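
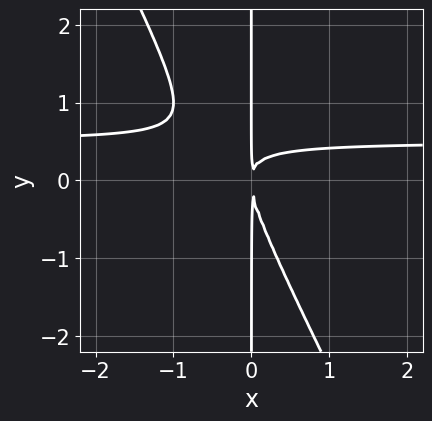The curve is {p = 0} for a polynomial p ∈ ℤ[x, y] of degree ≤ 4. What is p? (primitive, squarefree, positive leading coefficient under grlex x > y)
2*x^2*y + x*y^2 - x^2

deg p = 3. A generic line meets the curve in up to 3 points.
From the visible intercepts: the visible y-axis segment lies entirely on the curve.
Assembling these constraints gives the stated polynomial.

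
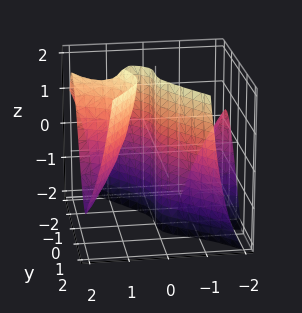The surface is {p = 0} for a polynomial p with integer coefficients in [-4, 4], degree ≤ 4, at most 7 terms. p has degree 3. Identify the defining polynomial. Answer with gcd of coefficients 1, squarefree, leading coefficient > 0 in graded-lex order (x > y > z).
3*x^2*y + 2*x^2*z - 2*y^3 + x^2 - 3*x

The picture has 2 separate pieces. They look like related sheets of one shape, so recover p as a whole.
deg p = 3. No degree-2 surface has this shape.
Observable constraints: it crosses the x-axis at the gridline x = 0; it crosses the y-axis at the gridline y = 0; every point of the z-axis in the box is on the surface.
Together with the visible shape, these determine p as stated.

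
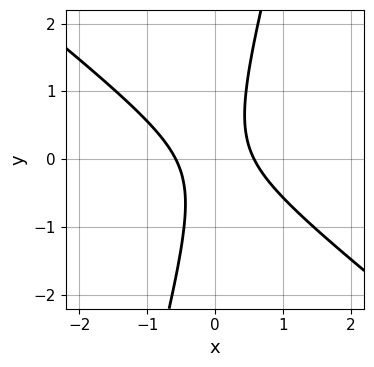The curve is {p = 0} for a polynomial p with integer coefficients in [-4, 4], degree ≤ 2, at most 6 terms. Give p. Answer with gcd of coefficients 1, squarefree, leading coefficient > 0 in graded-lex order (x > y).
1. The degree is 2 — a generic line meets the curve in up to 2 points.
2. From the axis intercepts and sections: the curve avoids every integer y-axis point in the box.
3. Together with the visible shape, these determine p as stated.

3*x^2 + 3*x*y - y^2 - 1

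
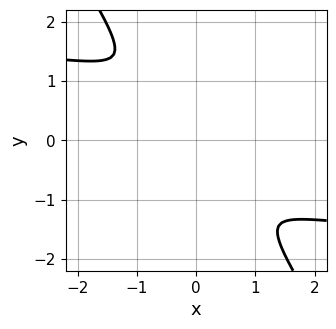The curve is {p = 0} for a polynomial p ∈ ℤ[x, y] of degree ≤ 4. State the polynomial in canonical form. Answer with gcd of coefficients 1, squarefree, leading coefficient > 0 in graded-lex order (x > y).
1. Degree: no degree-3 curve has this shape, so deg p = 4.
2. Matching integer coefficients to the picture gives p.

3*x*y^3 + 2*y^4 + 2*x^2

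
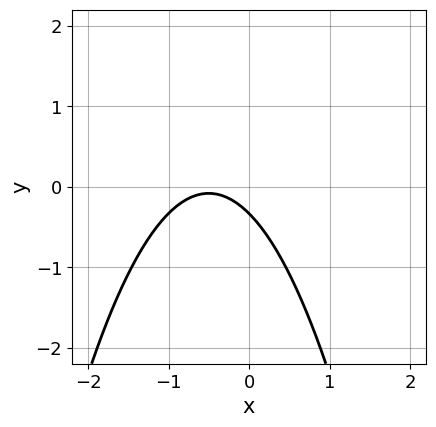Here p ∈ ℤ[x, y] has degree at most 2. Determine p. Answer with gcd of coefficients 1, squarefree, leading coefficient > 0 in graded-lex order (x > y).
1. The degree is 2 — no degree-1 curve has this shape.
2. Observable constraints: the curve avoids every integer x-axis point in the box.
3. Fitting integer coefficients to these (and the overall shape) gives p.

3*x^2 + 3*x + 3*y + 1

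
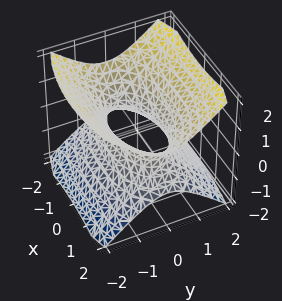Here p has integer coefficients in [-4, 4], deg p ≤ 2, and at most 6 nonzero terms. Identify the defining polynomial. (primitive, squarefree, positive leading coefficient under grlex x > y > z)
x^2 + 3*y^2 - 3*z^2 - 2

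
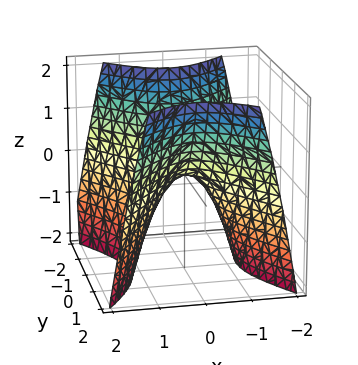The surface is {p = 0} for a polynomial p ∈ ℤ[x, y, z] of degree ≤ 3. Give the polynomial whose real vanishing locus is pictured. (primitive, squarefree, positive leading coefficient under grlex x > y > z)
1. deg p = 2. A saddle surface; a quadric.
2. Symmetries: mirror symmetry x ↦ −x ⇒ only even powers of x; the y ↦ −y reflection is a symmetry, so y appears only in even powers.
3. Reading off the gridlines: it crosses the x-axis at the gridline x = 0; it crosses the z-axis at the gridline z = 0; one y-axis crossing is at y = 0.
4. Solving for integer coefficients yields p as stated.

3*x^2 - 2*y^2 + 2*z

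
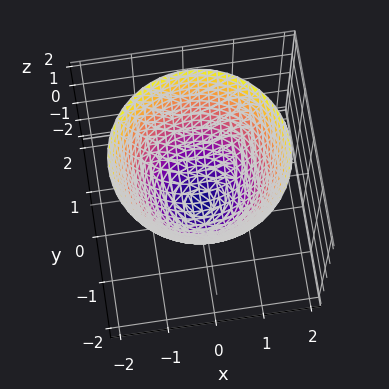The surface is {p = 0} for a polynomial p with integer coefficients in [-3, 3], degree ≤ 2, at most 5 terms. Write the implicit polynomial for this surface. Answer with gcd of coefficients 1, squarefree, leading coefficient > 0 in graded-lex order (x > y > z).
1. The degree is 2 — no degree-1 surface has this shape.
2. Symmetries: rotational symmetry about the z-axis ⇒ p depends on x, y only through x² + y².
3. From the visible intercepts: it crosses the z-axis at the gridline z = -1; a circular section at z = 1 has radius between 1 and 2; among the integer gridlines, it crosses the x-axis at x ∈ {-1, 1}.
4. The integer polynomial consistent with all of this is the stated p. Check: (0, 1, 0) on the y-axis lies on the surface, and p(0, 1, 0) = 0. ✓

x^2 + y^2 - z - 1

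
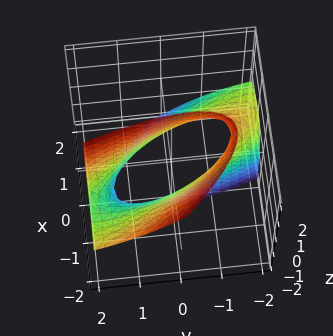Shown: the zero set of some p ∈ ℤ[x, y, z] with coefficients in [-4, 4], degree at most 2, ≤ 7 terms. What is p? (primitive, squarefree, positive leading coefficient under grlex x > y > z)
3*x^2 + 3*x*y + 3*x*z + y^2 - 2

deg p = 2.
From the visible intercepts: the surface avoids every integer z-axis point in the box.
Solving for integer coefficients yields p as stated.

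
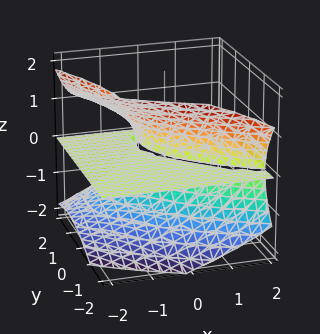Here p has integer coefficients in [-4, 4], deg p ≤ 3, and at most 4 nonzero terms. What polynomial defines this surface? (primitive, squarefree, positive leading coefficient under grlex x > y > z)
y^2*z - 2*z^3 - 3*x*z - 2*y*z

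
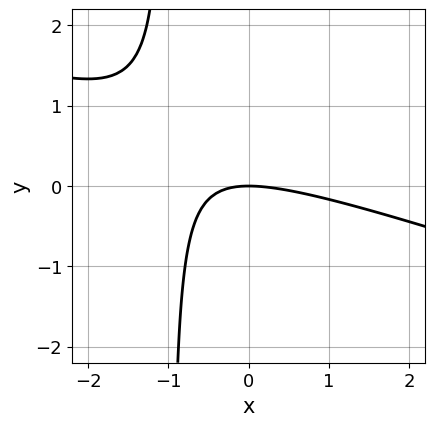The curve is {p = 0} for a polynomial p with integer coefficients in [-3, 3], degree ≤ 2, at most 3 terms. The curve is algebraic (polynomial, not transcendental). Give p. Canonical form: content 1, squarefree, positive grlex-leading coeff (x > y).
The degree is 2 — a generic line meets the curve in up to 2 points.
Against the integer gridlines: it meets the y-axis at y = 0 (among the integer gridlines); it crosses the x-axis at the gridline x = 0.
Assembling these constraints gives the stated polynomial.

x^2 + 3*x*y + 3*y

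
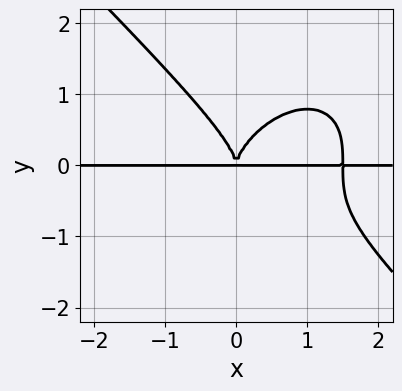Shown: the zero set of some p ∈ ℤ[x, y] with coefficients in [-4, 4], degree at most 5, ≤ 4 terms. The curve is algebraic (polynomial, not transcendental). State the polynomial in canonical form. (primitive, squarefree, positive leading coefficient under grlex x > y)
2*x^3*y + 2*y^4 - 3*x^2*y

1. The degree is 4 — no degree-3 curve has this shape.
2. Checking where it meets the axes: every point of the x-axis in the box is on the curve.
3. These observations pin down the coefficients.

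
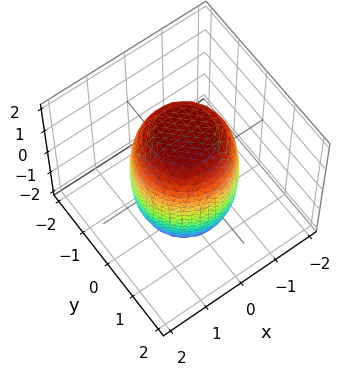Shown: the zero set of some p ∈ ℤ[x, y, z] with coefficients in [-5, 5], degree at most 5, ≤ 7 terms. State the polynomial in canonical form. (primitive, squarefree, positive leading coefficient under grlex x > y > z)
deg p = 4. No degree-3 surface has this shape.
Symmetry: the surface is invariant under rotation about z: p = q(x² + y², z).
From the axis intercepts and sections: a circular section at z = -1 has radius between 1 and 2.
The integer polynomial consistent with all of this is the stated p.

2*x^4 + 4*x^2*y^2 + 2*y^4 - x^2 - y^2 + z^2 - 3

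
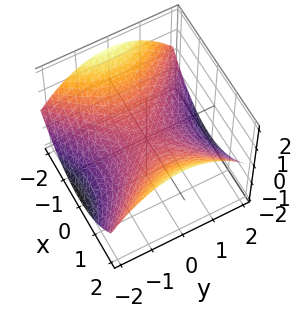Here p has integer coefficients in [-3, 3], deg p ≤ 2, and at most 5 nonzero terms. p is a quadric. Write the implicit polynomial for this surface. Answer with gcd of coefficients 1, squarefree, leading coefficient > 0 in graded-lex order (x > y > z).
x^2 - y^2 - 3*z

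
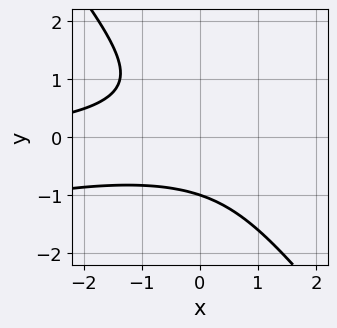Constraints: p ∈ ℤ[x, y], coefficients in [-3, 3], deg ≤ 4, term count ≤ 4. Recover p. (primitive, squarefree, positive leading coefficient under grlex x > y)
x^2*y - 3*x*y^2 - 3*y^3 - 3

The degree is 3 — the shape is more complex than any degree-2 curve.
Checking where it meets the axes: the curve avoids every integer x-axis point in the box; it crosses the y-axis at the gridline y = -1.
Solving for integer coefficients yields p as stated.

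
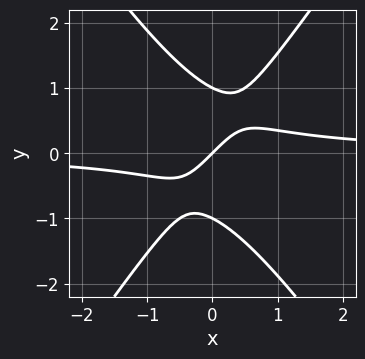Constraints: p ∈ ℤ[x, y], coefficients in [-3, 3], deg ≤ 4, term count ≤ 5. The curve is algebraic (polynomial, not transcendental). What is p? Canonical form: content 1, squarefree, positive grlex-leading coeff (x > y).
1. The degree is 3 — no degree-2 curve has this shape.
2. From the visible intercepts: one x-axis crossing is at x = 0; the y-axis gridline crossings are at y ∈ {-1, 0, 1}.
3. The integer polynomial consistent with all of this is the stated p.

2*x^2*y - y^3 - x + y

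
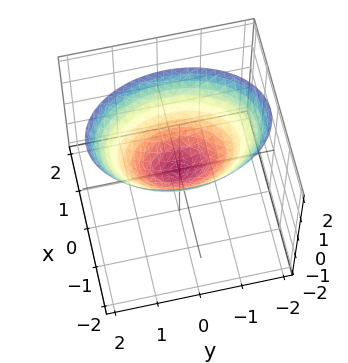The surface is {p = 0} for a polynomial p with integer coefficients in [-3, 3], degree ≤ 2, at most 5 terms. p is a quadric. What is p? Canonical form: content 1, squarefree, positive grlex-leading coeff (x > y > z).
2*x^2 + y^2 - 2*z

The degree is 2 — a single bowl opening along one axis; a quadric.
Symmetries: it's symmetric under y → −y, forcing even powers of y; the x ↦ −x reflection is a symmetry, so x appears only in even powers.
From the axis intercepts and sections: it meets the x-axis at x = 0 (among the integer gridlines); one z-axis crossing is at z = 0; it meets the y-axis at y = 0 (among the integer gridlines).
Together with the visible shape, these determine p as stated.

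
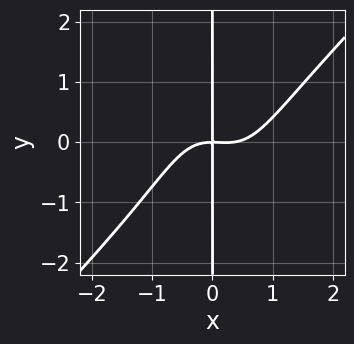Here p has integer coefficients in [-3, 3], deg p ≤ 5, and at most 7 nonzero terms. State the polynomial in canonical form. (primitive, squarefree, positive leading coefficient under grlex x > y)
First, the degree is 4 — a generic line meets the curve in up to 4 points.
Next, reading off the gridlines: every point of the y-axis in the box is on the curve; it crosses the x-axis at the gridline x = 0.
Finally, fitting integer coefficients to these (and the overall shape) gives p.

3*x^4 - x^3*y - 2*x^2*y^2 - x^3 - 3*x*y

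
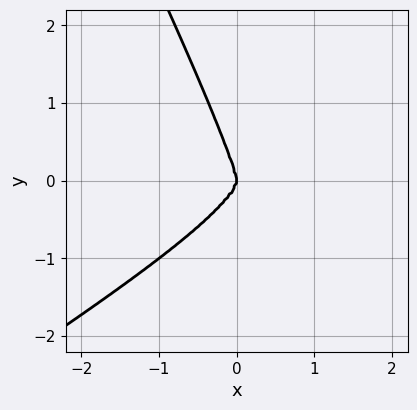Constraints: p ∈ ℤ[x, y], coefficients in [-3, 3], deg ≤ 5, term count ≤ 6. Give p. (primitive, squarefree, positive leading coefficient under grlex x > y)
First, deg p = 4. The shape is more complex than any degree-3 curve.
Then, reading off the gridlines: one y-axis crossing is at y = 0; it crosses the x-axis at the gridline x = 0.
Finally, these observations pin down the coefficients.

2*x^3*y - x^2*y^2 - 3*x*y^3 - y^4 - 3*x^3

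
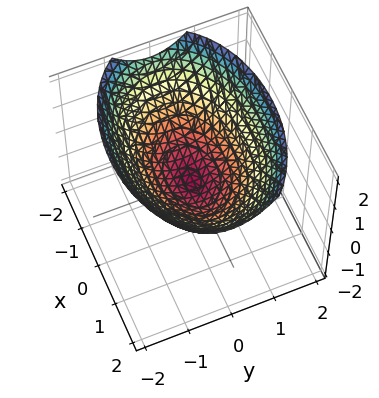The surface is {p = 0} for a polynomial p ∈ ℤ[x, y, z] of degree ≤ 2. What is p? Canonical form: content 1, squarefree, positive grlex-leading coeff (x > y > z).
(a) Degree: a paraboloid; a quadric, so deg p = 2.
(b) Symmetries: the y ↦ −y reflection is a symmetry, so y appears only in even powers; the x ↦ −x reflection is a symmetry, so x appears only in even powers.
(c) Reading off the gridlines: it crosses the y-axis at the gridline y = 0; one x-axis crossing is at x = 0; one z-axis crossing is at z = 0.
(d) These observations pin down the coefficients.

x^2 + 2*y^2 - 3*z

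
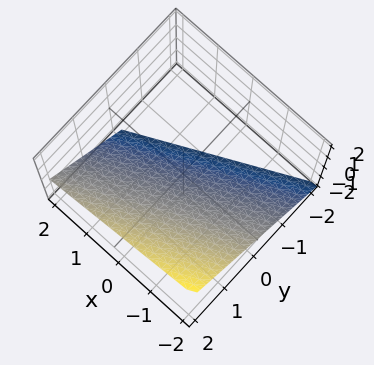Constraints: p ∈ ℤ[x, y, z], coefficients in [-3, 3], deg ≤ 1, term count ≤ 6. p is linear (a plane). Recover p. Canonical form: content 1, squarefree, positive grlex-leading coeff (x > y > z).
x - 2*y + 2*z + 2

(a) deg p = 1. Every cross-section is a straight line — this is a plane.
(b) From the visible intercepts: one y-axis crossing is at y = 1; one x-axis crossing is at x = -2.
(c) Fitting integer coefficients to these (and the overall shape) gives p. Check: (0, 0, -1) on the z-axis lies on the surface, and p(0, 0, -1) = 0. ✓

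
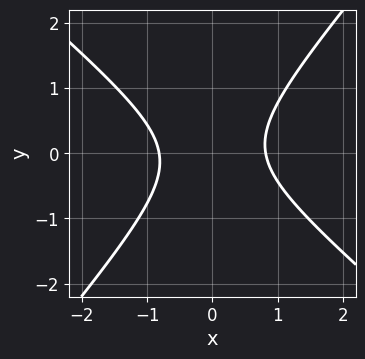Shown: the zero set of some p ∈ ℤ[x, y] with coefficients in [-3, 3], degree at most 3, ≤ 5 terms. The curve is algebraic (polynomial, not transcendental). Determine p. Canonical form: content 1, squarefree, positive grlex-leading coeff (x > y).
3*x^2 + x*y - 3*y^2 - 2

1. Degree: a generic line meets the curve in up to 2 points, so deg p = 2.
2. Checking where it meets the axes: it misses every integer gridline on the y-axis.
3. Assembling these constraints gives the stated polynomial.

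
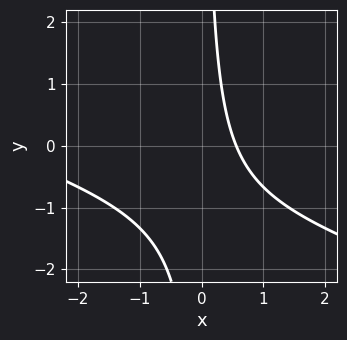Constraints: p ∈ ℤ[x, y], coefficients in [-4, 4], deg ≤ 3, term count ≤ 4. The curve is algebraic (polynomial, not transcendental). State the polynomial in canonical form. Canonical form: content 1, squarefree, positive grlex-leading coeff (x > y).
x^2 + 3*x*y + 3*x - 2

(a) deg p = 2.
(b) Against the integer gridlines: the curve avoids every integer y-axis point in the box.
(c) These observations pin down the coefficients.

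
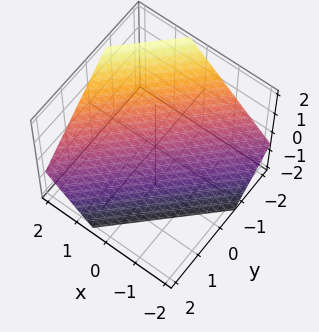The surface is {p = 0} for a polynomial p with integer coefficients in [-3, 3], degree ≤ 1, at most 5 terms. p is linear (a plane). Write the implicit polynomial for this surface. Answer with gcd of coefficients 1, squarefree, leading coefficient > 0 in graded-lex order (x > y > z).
The degree is 1 — every cross-section is a straight line — this is a plane.
Solving for integer coefficients yields p as stated.

3*x - 3*y - 3*z - 2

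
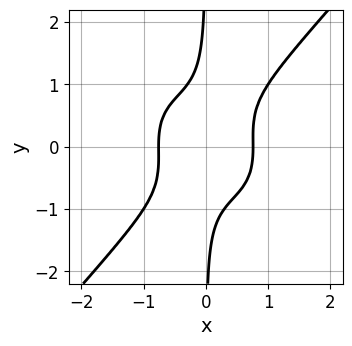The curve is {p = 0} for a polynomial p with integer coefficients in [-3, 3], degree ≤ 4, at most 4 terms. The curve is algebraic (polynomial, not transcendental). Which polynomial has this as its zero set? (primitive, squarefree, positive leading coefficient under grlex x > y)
First, the degree is 4 — no degree-3 curve has this shape.
Next, reading off the gridlines: the curve avoids every integer y-axis point in the box.
Finally, solving for integer coefficients yields p as stated.

3*x^4 + x^2*y^2 - 3*x*y^3 - 1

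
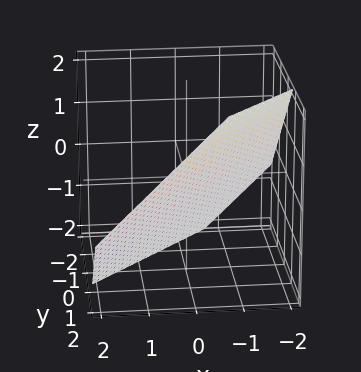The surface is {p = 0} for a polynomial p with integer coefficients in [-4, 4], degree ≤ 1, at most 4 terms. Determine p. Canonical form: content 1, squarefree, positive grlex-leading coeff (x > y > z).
(a) Degree: every cross-section is a straight line — this is a plane, so deg p = 1.
(b) The integer polynomial consistent with all of this is the stated p.

3*x - 3*y + 3*z + 2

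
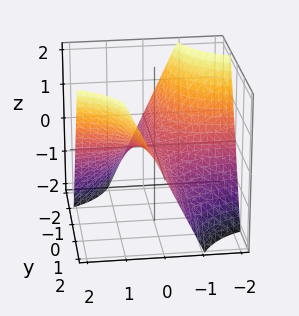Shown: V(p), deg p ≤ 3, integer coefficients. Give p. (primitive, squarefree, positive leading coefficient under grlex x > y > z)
Degree: a saddle surface; a quadric, so deg p = 2.
Observable constraints: one z-axis crossing is at z = 0; every point of the y-axis in the box is on the surface; the visible x-axis segment lies entirely on the surface.
Assembling these constraints gives the stated polynomial.

x*y - z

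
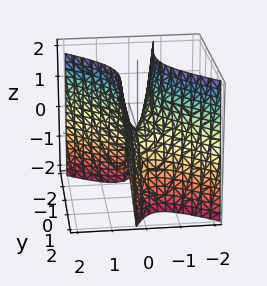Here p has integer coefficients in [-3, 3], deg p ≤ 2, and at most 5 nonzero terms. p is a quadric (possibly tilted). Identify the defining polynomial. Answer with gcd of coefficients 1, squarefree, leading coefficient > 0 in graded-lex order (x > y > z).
First, deg p = 2. The shape is more complex than any degree-1 surface.
Then, checking where it meets the axes: it crosses the x-axis at the gridline x = 0; one z-axis crossing is at z = 0; it crosses the y-axis at the gridline y = 0.
Finally, matching integer coefficients to the picture gives p.

3*x^2 + 3*x*y - y^2 - z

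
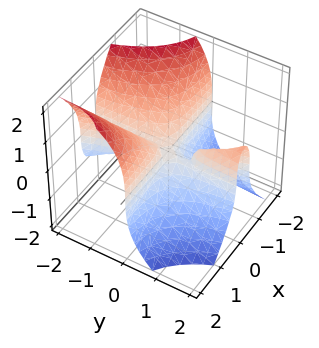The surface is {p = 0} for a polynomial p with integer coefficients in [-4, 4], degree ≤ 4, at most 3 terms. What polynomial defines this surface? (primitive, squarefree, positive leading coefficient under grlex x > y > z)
3*x^2*y + x*y^2 + z^3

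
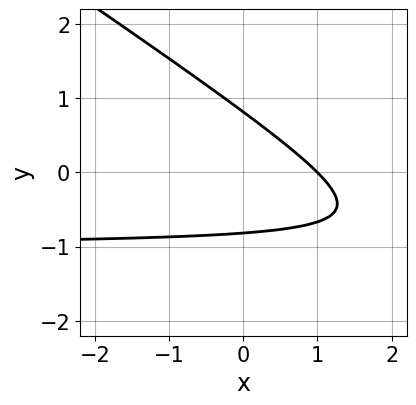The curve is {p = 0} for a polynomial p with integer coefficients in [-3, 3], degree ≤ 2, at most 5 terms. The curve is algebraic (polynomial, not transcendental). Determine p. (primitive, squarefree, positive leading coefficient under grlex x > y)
2*x*y + 3*y^2 + 2*x - 2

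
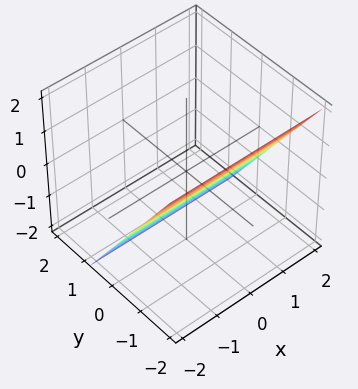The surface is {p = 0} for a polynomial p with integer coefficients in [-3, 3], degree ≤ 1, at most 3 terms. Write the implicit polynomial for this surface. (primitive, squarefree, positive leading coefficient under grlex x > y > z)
First, the degree is 1 — the surface is flat (a plane).
Then, observable constraints: no x-intercept at any integer in the box; one z-axis crossing is at z = -1.
Finally, matching integer coefficients to the picture gives p.

3*y + 2*z + 2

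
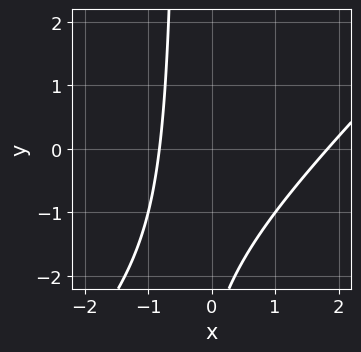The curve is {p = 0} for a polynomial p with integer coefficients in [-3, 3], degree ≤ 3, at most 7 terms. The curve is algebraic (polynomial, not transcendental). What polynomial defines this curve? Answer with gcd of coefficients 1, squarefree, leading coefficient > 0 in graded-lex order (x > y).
2*x^2 - 2*x*y - 2*x - y - 3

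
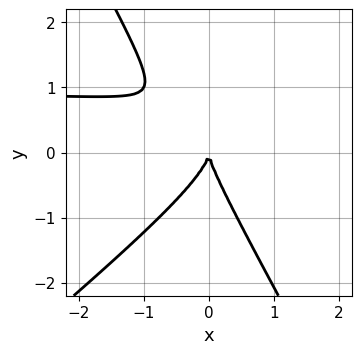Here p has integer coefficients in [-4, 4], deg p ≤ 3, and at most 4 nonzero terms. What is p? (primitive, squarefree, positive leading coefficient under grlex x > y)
First, deg p = 3.
Then, against the integer gridlines: it meets the x-axis at x = 0 (among the integer gridlines); one y-axis crossing is at y = 0.
Finally, matching integer coefficients to the picture gives p.

3*x^2*y - 2*x*y^2 - 2*y^3 - 3*x^2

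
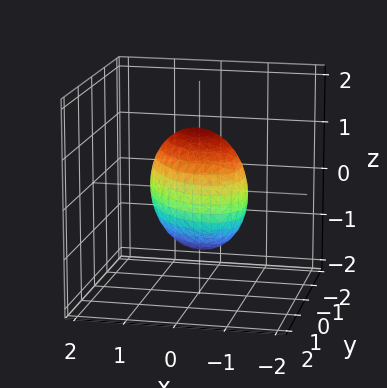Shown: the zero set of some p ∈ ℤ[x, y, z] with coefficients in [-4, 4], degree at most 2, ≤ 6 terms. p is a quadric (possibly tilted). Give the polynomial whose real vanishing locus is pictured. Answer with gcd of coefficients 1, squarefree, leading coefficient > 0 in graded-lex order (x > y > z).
3*x^2 + 2*x*y + 2*y^2 + 2*z^2 - 3

First, degree: a generic line meets the surface in up to 2 points, so deg p = 2.
Next, reading off the gridlines: among the integer gridlines, it crosses the x-axis at x ∈ {-1, 1}.
Finally, assembling these constraints gives the stated polynomial.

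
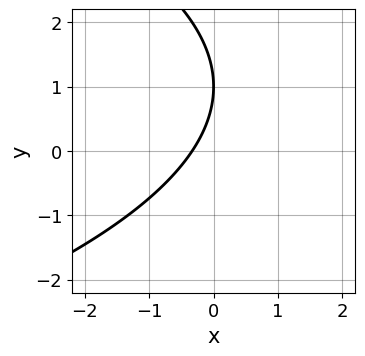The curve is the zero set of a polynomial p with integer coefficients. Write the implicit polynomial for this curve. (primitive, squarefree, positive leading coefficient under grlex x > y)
First, degree: a generic line meets the curve in up to 2 points, so deg p = 2.
Next, reading off the gridlines: one y-axis crossing is at y = 1.
Finally, matching integer coefficients to the picture gives p.

y^2 + 3*x - 2*y + 1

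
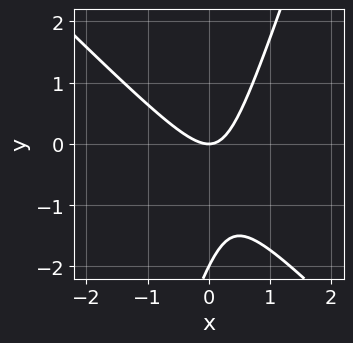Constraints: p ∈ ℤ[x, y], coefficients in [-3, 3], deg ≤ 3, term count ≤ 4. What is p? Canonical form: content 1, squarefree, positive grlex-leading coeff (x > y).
3*x^2 + 2*x*y - y^2 - 2*y

deg p = 2.
From the axis intercepts and sections: among the integer gridlines, it crosses the y-axis at y ∈ {-2, 0}; one x-axis crossing is at x = 0.
Assembling these constraints gives the stated polynomial.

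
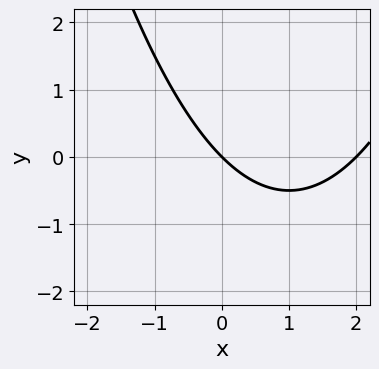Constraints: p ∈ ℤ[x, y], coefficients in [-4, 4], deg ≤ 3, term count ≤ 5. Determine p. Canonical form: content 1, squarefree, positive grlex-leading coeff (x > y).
x^2 - 2*x - 2*y

(a) deg p = 2.
(b) From the visible intercepts: among the integer gridlines, it crosses the x-axis at x ∈ {0, 2}; it crosses the y-axis at the gridline y = 0.
(c) Assembling these constraints gives the stated polynomial.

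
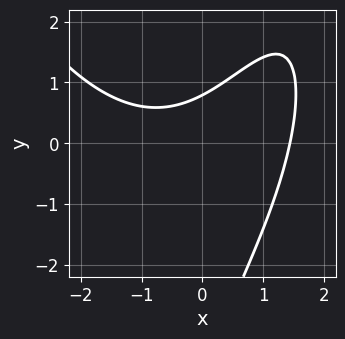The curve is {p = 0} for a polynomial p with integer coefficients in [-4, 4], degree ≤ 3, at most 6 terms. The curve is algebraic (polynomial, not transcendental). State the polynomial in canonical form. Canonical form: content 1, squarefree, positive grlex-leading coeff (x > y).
x^3 - 3*x*y + y^2 + 3*y - 3

1. Degree: no degree-2 curve has this shape, so deg p = 3.
2. Putting this together gives p.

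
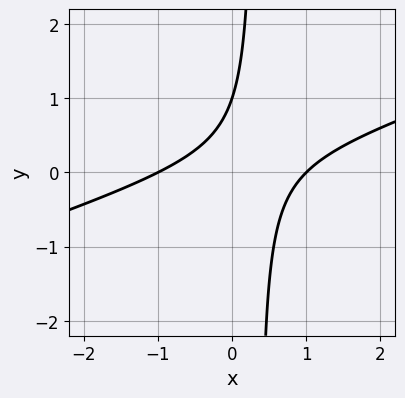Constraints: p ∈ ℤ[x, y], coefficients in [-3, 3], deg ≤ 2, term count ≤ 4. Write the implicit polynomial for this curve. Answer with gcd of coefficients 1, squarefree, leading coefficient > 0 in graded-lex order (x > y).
(a) deg p = 2. A generic line meets the curve in up to 2 points.
(b) From the axis intercepts and sections: the x-axis gridline crossings are at x ∈ {-1, 1}; it crosses the y-axis at the gridline y = 1.
(c) Fitting integer coefficients to these (and the overall shape) gives p.

x^2 - 3*x*y + y - 1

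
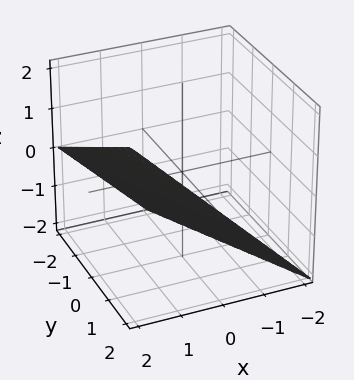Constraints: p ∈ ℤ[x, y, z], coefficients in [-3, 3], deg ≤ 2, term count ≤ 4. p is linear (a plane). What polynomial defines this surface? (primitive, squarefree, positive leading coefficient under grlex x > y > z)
First, the degree is 1 — the surface is flat (a plane).
Next, from the visible intercepts: one z-axis crossing is at z = -1; it crosses the y-axis at the gridline y = 2; one x-axis crossing is at x = 1.
Finally, putting this together gives p.

2*x + y - 2*z - 2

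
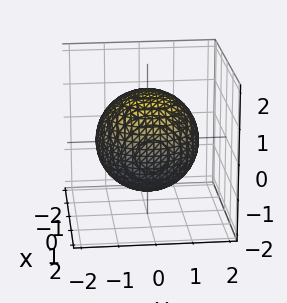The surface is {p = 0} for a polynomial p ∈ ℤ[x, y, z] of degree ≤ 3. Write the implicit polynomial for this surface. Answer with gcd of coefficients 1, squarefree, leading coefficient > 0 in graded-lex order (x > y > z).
x^2 + y^2 + z^2 - 2

First, degree: a closed, bounded, convex surface; a quadric, so deg p = 2.
Next, symmetries: every cross-section ⟂ z is a circle, so x, y appear only via x² + y²; mirror symmetry z ↦ −z ⇒ only even powers of z.
Then, from the axis intercepts and sections: a circular section at z = 0 has radius between 1 and 2.
Finally, solving for integer coefficients yields p as stated.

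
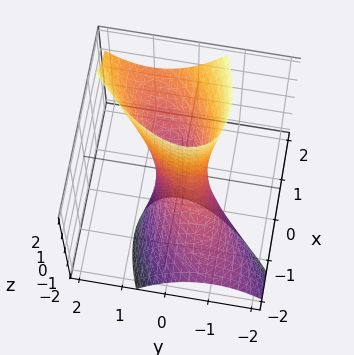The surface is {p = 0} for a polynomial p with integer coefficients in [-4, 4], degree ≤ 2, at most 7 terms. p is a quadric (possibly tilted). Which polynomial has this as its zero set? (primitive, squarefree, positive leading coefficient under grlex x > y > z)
2*x^2 - 3*x*y - 3*x*z + 3*y^2 - 1

Degree: the shape is more complex than any degree-1 surface, so deg p = 2.
From the axis intercepts and sections: it misses every integer gridline on the z-axis.
The integer polynomial consistent with all of this is the stated p.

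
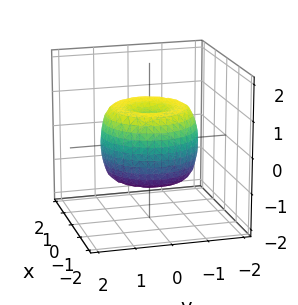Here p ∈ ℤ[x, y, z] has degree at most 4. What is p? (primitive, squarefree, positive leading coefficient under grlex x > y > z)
deg p = 4. A generic line meets the surface in up to 4 points.
By symmetry, the surface is invariant under rotation about z: p = q(x² + y², z).
Reading off the gridlines: a circular section at z = 1 has radius between 0 and 1.
Matching integer coefficients to the picture gives p.

2*x^4 + 4*x^2*y^2 + 2*y^4 - 3*x^2 - 3*y^2 + 2*z^2 - 1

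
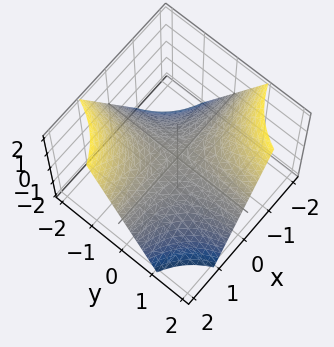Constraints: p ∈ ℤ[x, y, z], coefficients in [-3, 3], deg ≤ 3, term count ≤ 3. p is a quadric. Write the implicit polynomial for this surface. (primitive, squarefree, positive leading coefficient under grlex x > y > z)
x*y + z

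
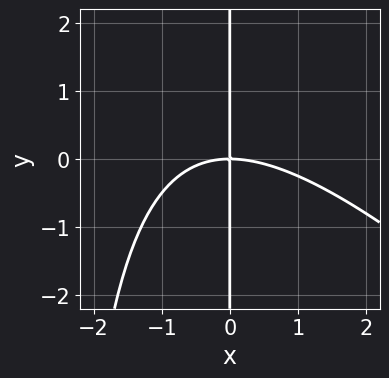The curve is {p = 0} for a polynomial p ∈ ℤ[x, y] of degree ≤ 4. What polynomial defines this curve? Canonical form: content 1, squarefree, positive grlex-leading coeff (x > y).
(a) deg p = 3. No degree-2 curve has this shape.
(b) Reading off the gridlines: it crosses the x-axis at the gridline x = 0; every point of the y-axis in the box is on the curve.
(c) These observations pin down the coefficients.

x^3 + x^2*y + 3*x*y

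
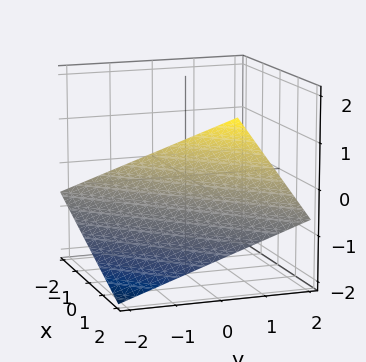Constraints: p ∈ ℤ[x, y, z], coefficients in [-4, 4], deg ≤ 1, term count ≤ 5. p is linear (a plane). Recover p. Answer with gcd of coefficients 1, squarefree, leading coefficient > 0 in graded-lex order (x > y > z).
x - y + 3*z + 2

Degree: every cross-section is a straight line — this is a plane, so deg p = 1.
Observable constraints: it meets the y-axis at y = 2 (among the integer gridlines); it crosses the x-axis at the gridline x = -2.
Solving for integer coefficients yields p as stated.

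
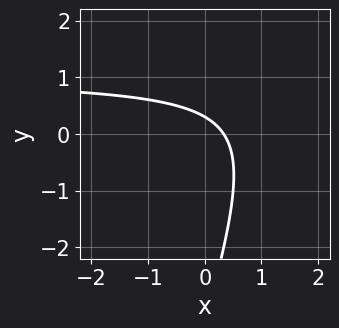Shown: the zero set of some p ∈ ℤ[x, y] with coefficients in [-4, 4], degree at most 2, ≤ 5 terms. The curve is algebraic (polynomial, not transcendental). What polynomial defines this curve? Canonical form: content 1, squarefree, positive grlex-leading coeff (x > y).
3*x*y - y^2 - 3*x - 3*y + 1

1. The degree is 2 — the shape is more complex than any degree-1 curve.
2. The integer polynomial consistent with all of this is the stated p.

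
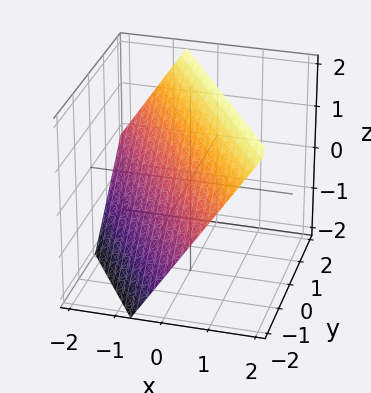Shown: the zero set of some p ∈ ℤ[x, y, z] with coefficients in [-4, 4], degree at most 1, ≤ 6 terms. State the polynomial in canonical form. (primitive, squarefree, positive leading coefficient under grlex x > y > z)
3*x + 2*y - 2*z + 2

1. Degree: the surface is flat (a plane), so deg p = 1.
2. Observable constraints: it meets the y-axis at y = -1 (among the integer gridlines); one z-axis crossing is at z = 1.
3. Assembling these constraints gives the stated polynomial.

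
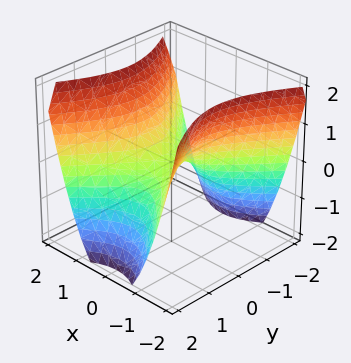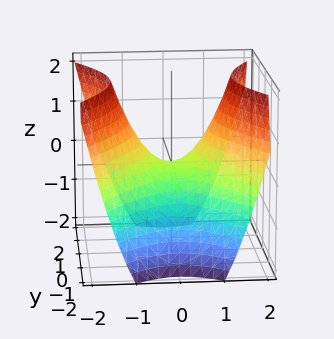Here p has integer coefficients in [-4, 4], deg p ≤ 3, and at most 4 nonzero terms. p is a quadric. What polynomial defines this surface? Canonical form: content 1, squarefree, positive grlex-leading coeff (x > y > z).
(a) Degree: a hyperbolic paraboloid; a quadric, so deg p = 2.
(b) Symmetries: it's symmetric under y → −y, forcing even powers of y; the x ↦ −x reflection is a symmetry, so x appears only in even powers.
(c) Checking where it meets the axes: one y-axis crossing is at y = 0; it meets the x-axis at x = 0 (among the integer gridlines); it crosses the z-axis at the gridline z = 0.
(d) Assembling these constraints gives the stated polynomial.

3*x^2 - 2*y^2 - 3*z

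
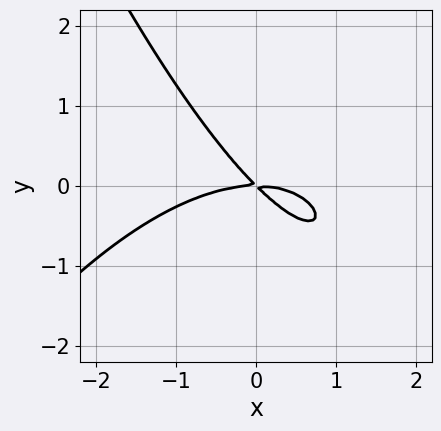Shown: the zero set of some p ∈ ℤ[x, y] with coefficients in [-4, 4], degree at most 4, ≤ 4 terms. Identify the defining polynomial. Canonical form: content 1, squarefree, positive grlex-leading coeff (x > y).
x^3 + 3*x*y + 3*y^2

(a) deg p = 3. No degree-2 curve has this shape.
(b) From the visible intercepts: one x-axis crossing is at x = 0; it crosses the y-axis at the gridline y = 0.
(c) Fitting integer coefficients to these (and the overall shape) gives p.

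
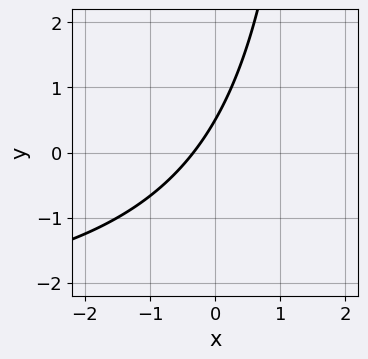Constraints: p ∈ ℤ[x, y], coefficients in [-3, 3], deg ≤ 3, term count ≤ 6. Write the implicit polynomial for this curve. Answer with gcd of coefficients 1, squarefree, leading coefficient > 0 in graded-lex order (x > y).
x*y + 3*x - 2*y + 1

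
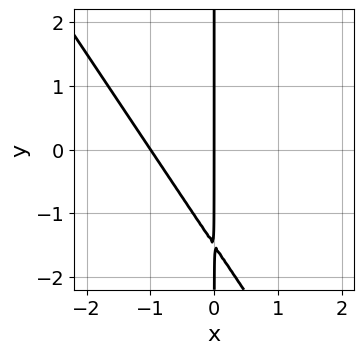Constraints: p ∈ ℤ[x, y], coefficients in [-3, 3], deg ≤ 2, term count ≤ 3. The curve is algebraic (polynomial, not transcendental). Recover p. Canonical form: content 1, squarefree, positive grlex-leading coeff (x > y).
3*x^2 + 2*x*y + 3*x

1. Degree: no degree-1 curve has this shape, so deg p = 2.
2. Reading off the gridlines: the visible y-axis segment lies entirely on the curve; among the integer gridlines, it crosses the x-axis at x ∈ {-1, 0}.
3. Solving for integer coefficients yields p as stated.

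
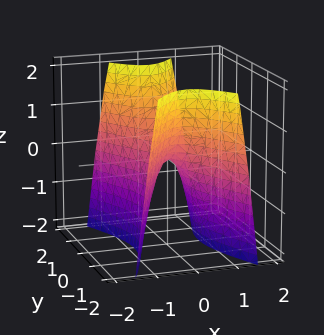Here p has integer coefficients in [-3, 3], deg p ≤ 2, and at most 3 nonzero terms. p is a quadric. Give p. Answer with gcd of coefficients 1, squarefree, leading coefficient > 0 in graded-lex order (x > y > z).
Degree: a saddle surface; a quadric, so deg p = 2.
Symmetries: mirror symmetry x ↦ −x ⇒ only even powers of x; mirror symmetry y ↦ −y ⇒ only even powers of y.
Against the integer gridlines: one x-axis crossing is at x = 0; one z-axis crossing is at z = 0; one y-axis crossing is at y = 0.
Assembling these constraints gives the stated polynomial.

3*x^2 - y^2 + z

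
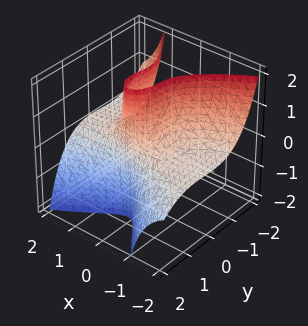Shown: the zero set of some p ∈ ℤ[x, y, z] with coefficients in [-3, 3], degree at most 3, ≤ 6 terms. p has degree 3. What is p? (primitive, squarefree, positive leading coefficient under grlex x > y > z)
Degree: the shape is more complex than any degree-2 surface, so deg p = 3.
Against the integer gridlines: the surface avoids every integer z-axis point in the box; no x-intercept at any integer in the box.
Fitting integer coefficients to these (and the overall shape) gives p.

3*x^2*z + x*y^2 - x*y*z + 2*y^3 - 1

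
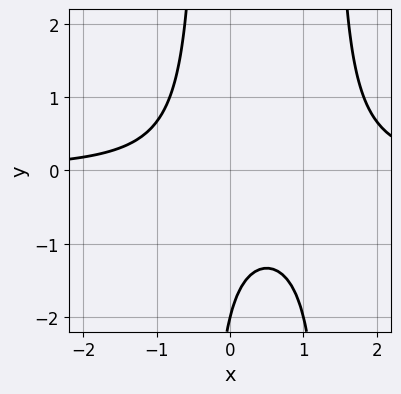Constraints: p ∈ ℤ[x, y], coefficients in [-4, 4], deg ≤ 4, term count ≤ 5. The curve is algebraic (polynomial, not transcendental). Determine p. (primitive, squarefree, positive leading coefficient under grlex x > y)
2*x^2*y - 2*x*y - y - 2

First, the degree is 3 — no degree-2 curve has this shape.
Then, checking where it meets the axes: it misses every integer gridline on the x-axis; one y-axis crossing is at y = -2.
Finally, assembling these constraints gives the stated polynomial.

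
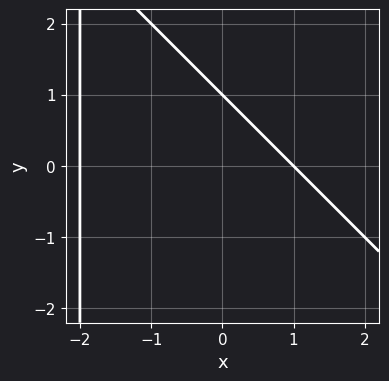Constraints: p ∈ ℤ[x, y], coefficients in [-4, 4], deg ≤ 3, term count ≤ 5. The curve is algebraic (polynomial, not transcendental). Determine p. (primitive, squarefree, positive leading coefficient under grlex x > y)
First, the degree is 2 — a generic line meets the curve in up to 2 points.
Next, reading off the gridlines: the x-axis gridline crossings are at x ∈ {-2, 1}; it crosses the y-axis at the gridline y = 1.
Finally, matching integer coefficients to the picture gives p.

x^2 + x*y + x + 2*y - 2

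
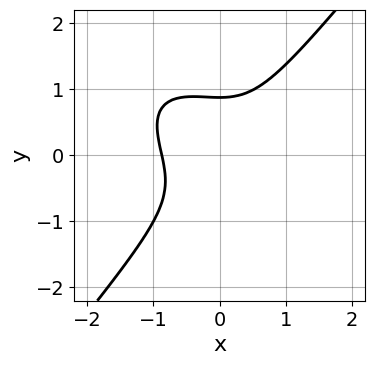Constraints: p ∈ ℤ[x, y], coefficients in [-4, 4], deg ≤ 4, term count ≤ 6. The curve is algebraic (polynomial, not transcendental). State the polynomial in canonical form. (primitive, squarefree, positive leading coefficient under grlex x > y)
3*x^3 + 2*x^2*y - 3*y^3 + 2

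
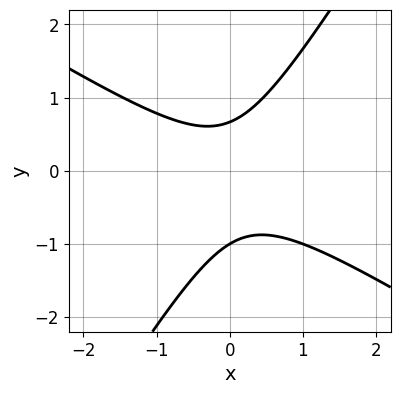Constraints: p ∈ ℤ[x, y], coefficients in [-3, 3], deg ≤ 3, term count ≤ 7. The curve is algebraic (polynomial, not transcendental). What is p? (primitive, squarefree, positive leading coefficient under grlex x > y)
3*x^2 + 3*x*y - 3*y^2 - y + 2

First, the degree is 2 — the shape is more complex than any degree-1 curve.
Next, observable constraints: no x-intercept at any integer in the box; one y-axis crossing is at y = -1.
Finally, putting this together gives p.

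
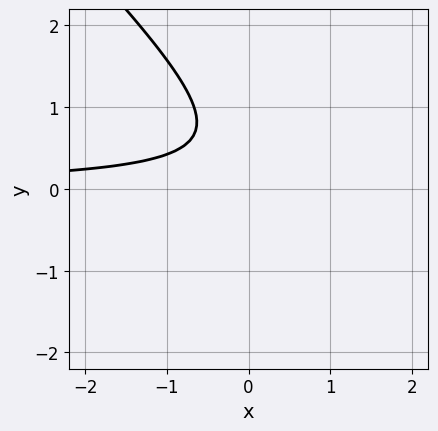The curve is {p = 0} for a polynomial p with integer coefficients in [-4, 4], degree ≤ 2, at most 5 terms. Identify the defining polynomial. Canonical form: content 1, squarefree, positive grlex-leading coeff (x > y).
3*x*y + 3*y^2 - 3*y + 2

(a) The degree is 2 — a generic line meets the curve in up to 2 points.
(b) From the visible intercepts: the curve avoids every integer x-axis point in the box; no y-intercept at any integer in the box.
(c) Fitting integer coefficients to these (and the overall shape) gives p.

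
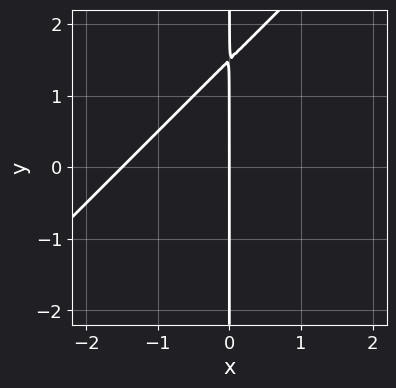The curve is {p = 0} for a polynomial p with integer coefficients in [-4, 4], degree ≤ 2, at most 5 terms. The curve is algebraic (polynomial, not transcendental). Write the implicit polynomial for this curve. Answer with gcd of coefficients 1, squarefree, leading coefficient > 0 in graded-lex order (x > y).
(a) The degree is 2 — a generic line meets the curve in up to 2 points.
(b) Checking where it meets the axes: every point of the y-axis in the box is on the curve; one x-axis crossing is at x = 0.
(c) Fitting integer coefficients to these (and the overall shape) gives p.

2*x^2 - 2*x*y + 3*x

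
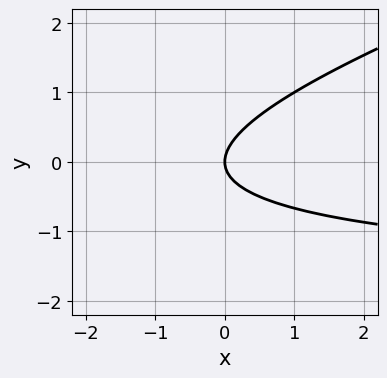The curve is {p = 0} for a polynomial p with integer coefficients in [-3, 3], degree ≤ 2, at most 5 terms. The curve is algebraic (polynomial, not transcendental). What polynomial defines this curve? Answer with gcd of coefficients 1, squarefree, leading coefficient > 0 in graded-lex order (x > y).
x*y - 3*y^2 + 2*x

(a) The degree is 2 — the shape is more complex than any degree-1 curve.
(b) Reading off the gridlines: one y-axis crossing is at y = 0; it meets the x-axis at x = 0 (among the integer gridlines).
(c) Fitting integer coefficients to these (and the overall shape) gives p.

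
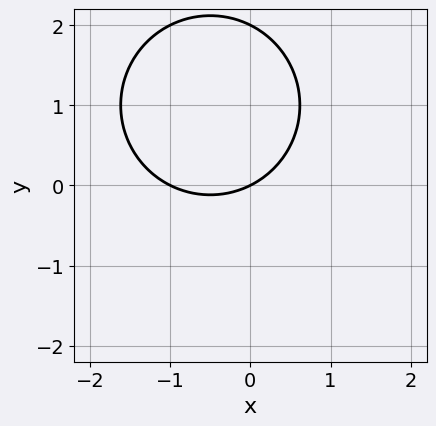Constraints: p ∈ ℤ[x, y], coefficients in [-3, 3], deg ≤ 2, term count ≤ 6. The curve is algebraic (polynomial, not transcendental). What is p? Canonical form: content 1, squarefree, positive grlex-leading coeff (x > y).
The degree is 2 — no degree-1 curve has this shape.
From the visible intercepts: the x-axis gridline crossings are at x ∈ {-1, 0}; the y-axis gridline crossings are at y ∈ {0, 2}.
Solving for integer coefficients yields p as stated.

x^2 + y^2 + x - 2*y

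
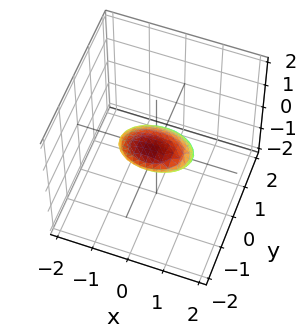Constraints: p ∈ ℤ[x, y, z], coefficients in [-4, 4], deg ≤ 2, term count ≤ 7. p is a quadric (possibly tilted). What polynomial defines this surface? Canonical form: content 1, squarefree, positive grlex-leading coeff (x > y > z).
x^2 + 2*y^2 + 3*y*z + 3*z^2 - 1

First, the degree is 2 — a generic line meets the surface in up to 2 points.
Next, observable constraints: the x-axis gridline crossings are at x ∈ {-1, 1}.
Finally, these observations pin down the coefficients.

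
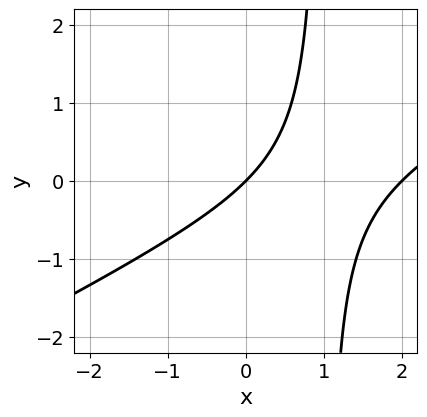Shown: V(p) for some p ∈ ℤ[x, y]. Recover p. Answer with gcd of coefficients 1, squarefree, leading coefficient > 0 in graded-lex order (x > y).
x^2 - 2*x*y - 2*x + 2*y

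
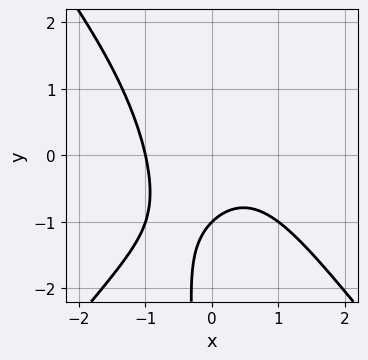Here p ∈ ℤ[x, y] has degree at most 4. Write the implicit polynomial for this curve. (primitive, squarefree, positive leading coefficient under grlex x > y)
3*x^3 - 2*x*y^2 + x*y + 3*y + 3

First, the degree is 3 — no degree-2 curve has this shape.
Next, from the axis intercepts and sections: one y-axis crossing is at y = -1; it meets the x-axis at x = -1 (among the integer gridlines).
Finally, together with the visible shape, these determine p as stated.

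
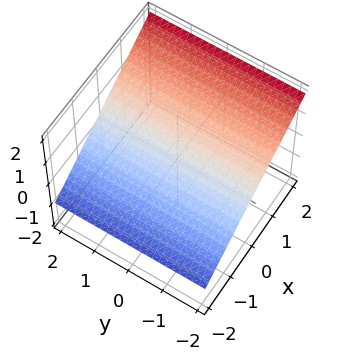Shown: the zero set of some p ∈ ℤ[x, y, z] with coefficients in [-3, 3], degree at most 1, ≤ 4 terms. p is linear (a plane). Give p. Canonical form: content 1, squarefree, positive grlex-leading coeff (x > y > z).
1. deg p = 1. Every cross-section is a straight line — this is a plane.
2. Observable constraints: it misses every integer gridline on the y-axis; it meets the x-axis at x = -1 (among the integer gridlines).
3. The integer polynomial consistent with all of this is the stated p.

2*x - 3*z + 2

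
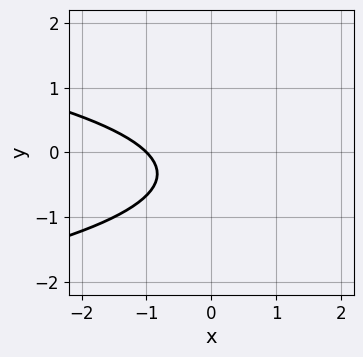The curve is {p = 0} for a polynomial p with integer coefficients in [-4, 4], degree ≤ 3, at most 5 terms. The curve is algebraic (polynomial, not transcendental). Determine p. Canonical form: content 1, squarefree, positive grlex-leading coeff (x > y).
First, degree: no degree-1 curve has this shape, so deg p = 2.
Next, reading off the gridlines: it misses every integer gridline on the y-axis; it crosses the x-axis at the gridline x = -1.
Finally, solving for integer coefficients yields p as stated.

3*y^2 + 2*x + 2*y + 2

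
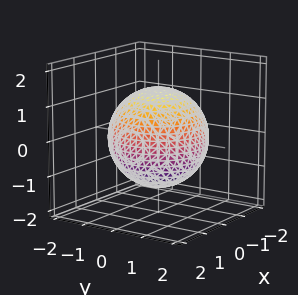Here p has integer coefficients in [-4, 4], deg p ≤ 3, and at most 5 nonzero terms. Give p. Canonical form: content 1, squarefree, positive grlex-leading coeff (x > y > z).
x^2 + y^2 + z^2 - 2

The degree is 2 — a generic line meets the surface in up to 2 points.
Symmetry: the surface is invariant under rotation about z: p = q(x² + y², z).
Observable constraints: a circular section at z = 0 has radius between 1 and 2.
These observations pin down the coefficients.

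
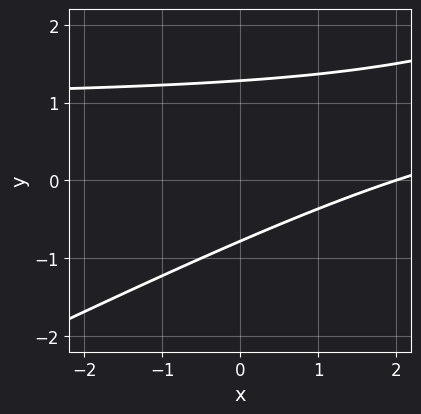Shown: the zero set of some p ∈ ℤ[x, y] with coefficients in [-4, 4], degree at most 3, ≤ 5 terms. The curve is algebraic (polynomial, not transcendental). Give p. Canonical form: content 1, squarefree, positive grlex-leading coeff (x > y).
The degree is 2 — the shape is more complex than any degree-1 curve.
From the axis intercepts and sections: it meets the x-axis at x = 2 (among the integer gridlines).
Solving for integer coefficients yields p as stated.

x*y - 2*y^2 - x + y + 2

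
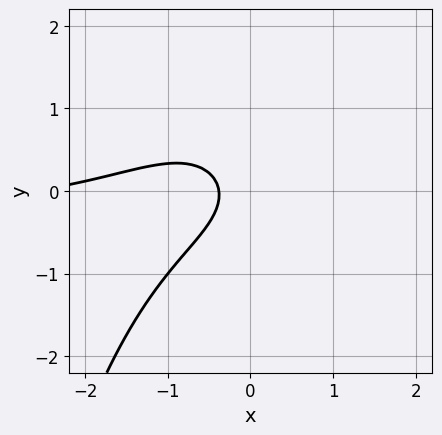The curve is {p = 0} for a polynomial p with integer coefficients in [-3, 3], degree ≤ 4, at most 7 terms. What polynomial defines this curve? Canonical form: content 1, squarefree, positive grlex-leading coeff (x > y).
1. deg p = 3. The shape is more complex than any degree-2 curve.
2. Checking where it meets the axes: no y-intercept at any integer in the box.
3. These observations pin down the coefficients.

2*x^2*y + x^2 + 3*y^2 + 3*x + 1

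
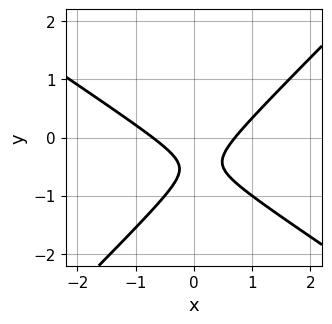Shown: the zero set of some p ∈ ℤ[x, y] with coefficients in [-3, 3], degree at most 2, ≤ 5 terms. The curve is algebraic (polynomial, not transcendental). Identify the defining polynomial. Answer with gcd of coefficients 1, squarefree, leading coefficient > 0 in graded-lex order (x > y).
2*x^2 + x*y - 3*y^2 - 3*y - 1

(a) Degree: the shape is more complex than any degree-1 curve, so deg p = 2.
(b) Observable constraints: it misses every integer gridline on the y-axis.
(c) Solving for integer coefficients yields p as stated.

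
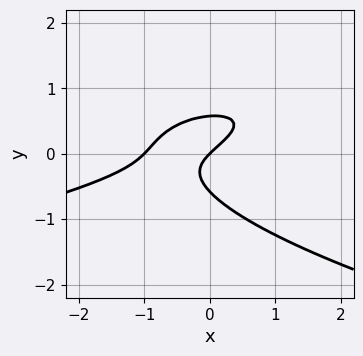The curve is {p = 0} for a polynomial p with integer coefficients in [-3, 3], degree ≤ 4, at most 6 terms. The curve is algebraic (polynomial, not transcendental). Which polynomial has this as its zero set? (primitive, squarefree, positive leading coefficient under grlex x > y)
Degree: a generic line meets the curve in up to 3 points, so deg p = 3.
Observable constraints: the x-axis gridline crossings are at x ∈ {-1, 0}; it meets the y-axis at y = 0 (among the integer gridlines).
Matching integer coefficients to the picture gives p.

3*y^3 + x^2 - 2*x*y + x - y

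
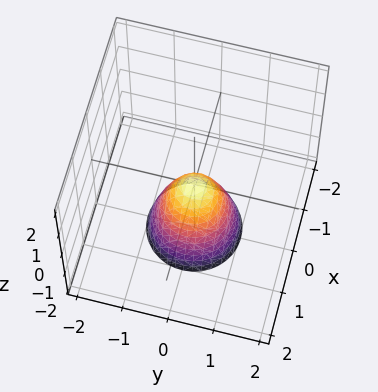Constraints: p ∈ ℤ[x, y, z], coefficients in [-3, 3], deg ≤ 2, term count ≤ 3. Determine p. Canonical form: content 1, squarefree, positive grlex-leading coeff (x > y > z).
2*x^2 + 2*y^2 + z

1. Degree: a single bowl opening along one axis; a quadric, so deg p = 2.
2. By symmetry, the surface is invariant under rotation about z: p = q(x² + y², z).
3. Against the integer gridlines: it crosses the x-axis at the gridline x = 0; one y-axis crossing is at y = 0.
4. Putting this together gives p.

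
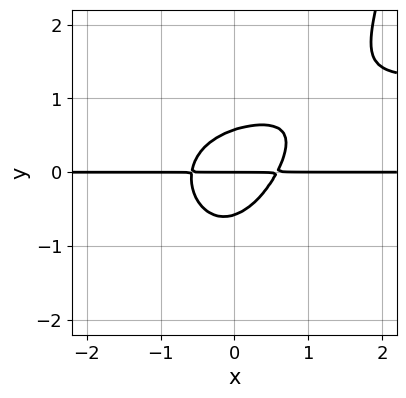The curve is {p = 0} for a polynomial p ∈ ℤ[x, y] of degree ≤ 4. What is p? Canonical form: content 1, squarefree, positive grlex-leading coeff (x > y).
2*x^2*y^2 - 3*x^2*y + 2*x*y^2 - 3*y^3 + y

Degree: a generic line meets the curve in up to 4 points, so deg p = 4.
Checking where it meets the axes: one y-axis crossing is at y = 0; the visible x-axis segment lies entirely on the curve.
These observations pin down the coefficients.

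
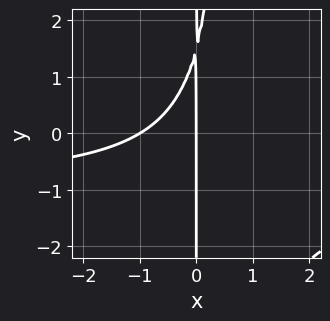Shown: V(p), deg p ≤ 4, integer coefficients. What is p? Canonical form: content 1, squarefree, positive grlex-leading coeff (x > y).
Degree: a generic line meets the curve in up to 3 points, so deg p = 3.
From the axis intercepts and sections: among the integer gridlines, it crosses the x-axis at x ∈ {-1, 0}; every point of the y-axis in the box is on the curve.
Assembling these constraints gives the stated polynomial.

3*x^2*y + 3*x^2 - 2*x*y + 3*x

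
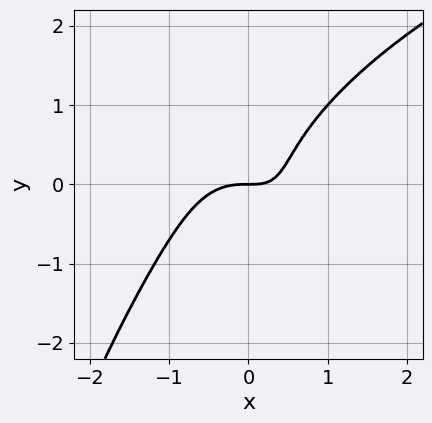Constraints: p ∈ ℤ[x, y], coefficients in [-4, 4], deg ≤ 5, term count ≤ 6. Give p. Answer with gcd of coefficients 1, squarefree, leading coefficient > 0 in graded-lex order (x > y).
x^2*y^2 - 3*x^3 + 2*y^3 - 2*x*y + 2*y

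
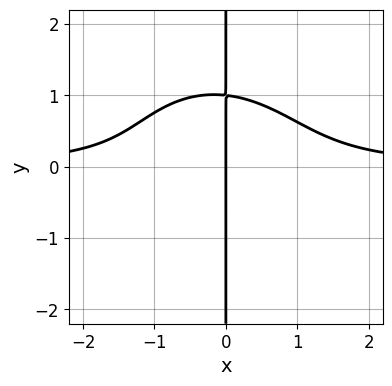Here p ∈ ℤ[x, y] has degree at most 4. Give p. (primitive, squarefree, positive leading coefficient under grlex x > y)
1. The degree is 4 — a generic line meets the curve in up to 4 points.
2. Against the integer gridlines: every point of the y-axis in the box is on the curve; it meets the x-axis at x = 0 (among the integer gridlines).
3. Matching integer coefficients to the picture gives p.

3*x^3*y + x^2*y^2 + 3*x*y^3 - 3*x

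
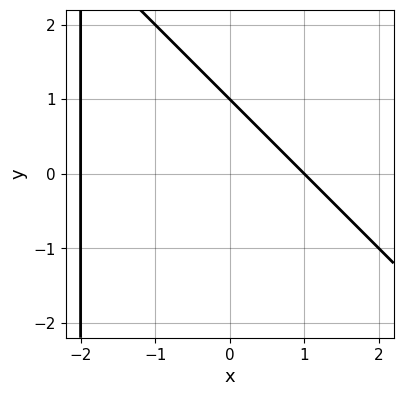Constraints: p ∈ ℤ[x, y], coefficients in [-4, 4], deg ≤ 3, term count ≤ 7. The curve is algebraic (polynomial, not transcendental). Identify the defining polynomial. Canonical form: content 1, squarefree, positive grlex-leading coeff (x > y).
x^2 + x*y + x + 2*y - 2

(a) The degree is 2 — the shape is more complex than any degree-1 curve.
(b) Checking where it meets the axes: among the integer gridlines, it crosses the x-axis at x ∈ {-2, 1}; it crosses the y-axis at the gridline y = 1.
(c) The integer polynomial consistent with all of this is the stated p.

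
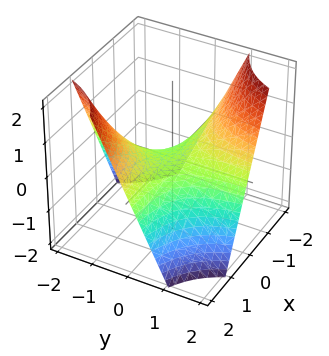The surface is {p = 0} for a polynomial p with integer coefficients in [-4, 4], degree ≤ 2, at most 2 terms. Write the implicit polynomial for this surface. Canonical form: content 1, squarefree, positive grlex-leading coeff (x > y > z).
1. The degree is 2 — a saddle surface; a quadric.
2. Observable constraints: one z-axis crossing is at z = 0; every point of the y-axis in the box is on the surface.
3. Putting this together gives p.

x*y + z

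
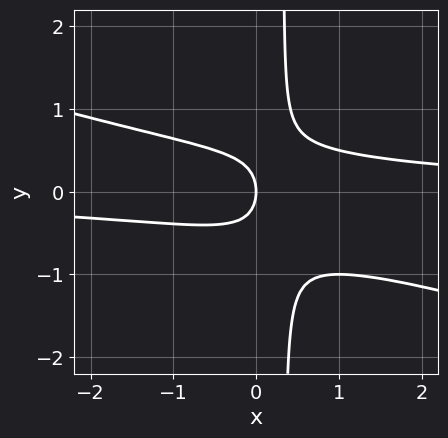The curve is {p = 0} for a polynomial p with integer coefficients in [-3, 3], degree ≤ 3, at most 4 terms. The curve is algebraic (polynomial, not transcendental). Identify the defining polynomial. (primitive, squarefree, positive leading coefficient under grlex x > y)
(a) deg p = 3. No degree-2 curve has this shape.
(b) From the axis intercepts and sections: one y-axis crossing is at y = 0; it crosses the x-axis at the gridline x = 0.
(c) Matching integer coefficients to the picture gives p.

x^2*y + 3*x*y^2 - y^2 - x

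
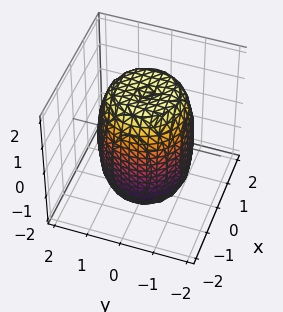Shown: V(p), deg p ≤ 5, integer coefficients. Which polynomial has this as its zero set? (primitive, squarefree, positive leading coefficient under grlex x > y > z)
2*x^4 + 4*x^2*y^2 + 2*y^4 - 2*x^2 - 2*y^2 + z^2 - 3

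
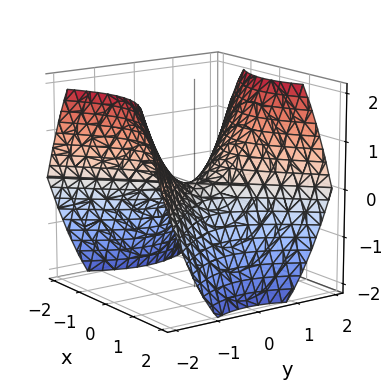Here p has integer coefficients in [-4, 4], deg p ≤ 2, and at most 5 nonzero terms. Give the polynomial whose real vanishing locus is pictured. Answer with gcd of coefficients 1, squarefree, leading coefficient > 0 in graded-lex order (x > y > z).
2*x^2 - 2*y^2 + 3*z

1. The degree is 2 — a saddle surface; a quadric.
2. Symmetries: it's symmetric under y → −y, forcing even powers of y; it's symmetric under x → −x, forcing even powers of x.
3. From the axis intercepts and sections: it crosses the x-axis at the gridline x = 0; it crosses the y-axis at the gridline y = 0.
4. Solving for integer coefficients yields p as stated.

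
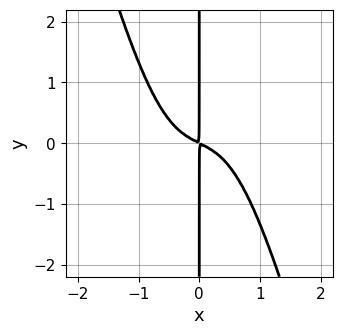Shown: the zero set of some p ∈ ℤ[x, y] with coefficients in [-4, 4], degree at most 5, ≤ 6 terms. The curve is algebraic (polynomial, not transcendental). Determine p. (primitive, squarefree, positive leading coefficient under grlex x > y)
3*x^4 + x^3*y + x^2 + 2*x*y

1. deg p = 4. No degree-3 curve has this shape.
2. From the axis intercepts and sections: every point of the y-axis in the box is on the curve.
3. Solving for integer coefficients yields p as stated.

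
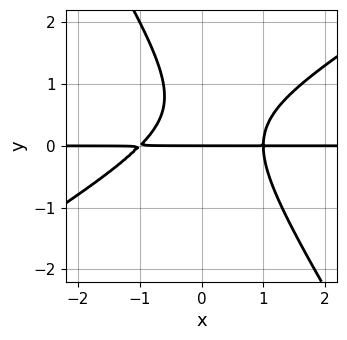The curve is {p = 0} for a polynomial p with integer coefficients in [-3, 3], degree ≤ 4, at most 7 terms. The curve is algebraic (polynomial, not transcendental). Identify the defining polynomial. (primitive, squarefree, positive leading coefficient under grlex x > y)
x^2*y - x*y^2 - y^3 + y^2 - y

(a) deg p = 3. The shape is more complex than any degree-2 curve.
(b) Against the integer gridlines: the visible x-axis segment lies entirely on the curve; it crosses the y-axis at the gridline y = 0.
(c) These observations pin down the coefficients.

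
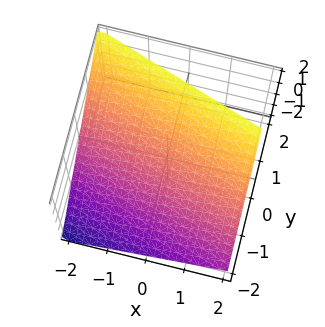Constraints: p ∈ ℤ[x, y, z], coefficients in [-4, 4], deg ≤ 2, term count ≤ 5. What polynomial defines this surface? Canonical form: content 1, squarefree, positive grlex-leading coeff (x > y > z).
(a) The degree is 1 — the surface is flat (a plane).
(b) Against the integer gridlines: one x-axis crossing is at x = -2.
(c) Fitting integer coefficients to these (and the overall shape) gives p.

x + 3*y - 3*z + 2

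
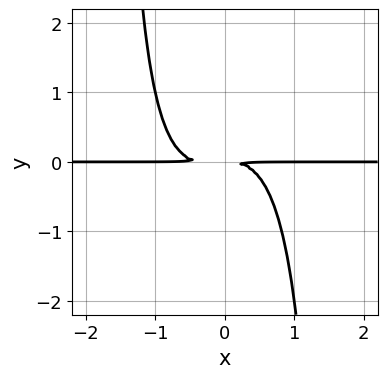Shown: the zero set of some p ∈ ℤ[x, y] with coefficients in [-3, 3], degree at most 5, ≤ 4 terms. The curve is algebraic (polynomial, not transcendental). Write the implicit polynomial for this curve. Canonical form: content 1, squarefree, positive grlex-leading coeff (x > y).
3*x^3*y - x^2*y^2 + x^2*y + 3*y^2

Degree: the shape is more complex than any degree-3 curve, so deg p = 4.
Reading off the gridlines: the visible x-axis segment lies entirely on the curve.
Fitting integer coefficients to these (and the overall shape) gives p.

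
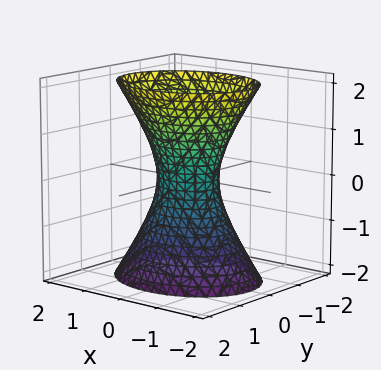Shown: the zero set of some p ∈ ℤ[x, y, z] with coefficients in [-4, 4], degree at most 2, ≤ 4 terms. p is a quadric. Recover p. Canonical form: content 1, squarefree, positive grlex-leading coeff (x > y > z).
2*x^2 + 3*y^2 - z^2 - 1

1. Degree: an hourglass — one-sheet hyperboloid; a quadric, so deg p = 2.
2. Symmetries: the x ↦ −x reflection is a symmetry, so x appears only in even powers; it's symmetric under z → −z, forcing even powers of z; the y ↦ −y reflection is a symmetry, so y appears only in even powers.
3. Reading off the gridlines: no z-intercept at any integer in the box.
4. Together with the visible shape, these determine p as stated.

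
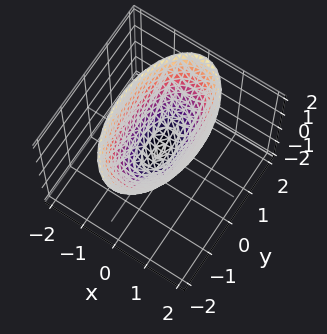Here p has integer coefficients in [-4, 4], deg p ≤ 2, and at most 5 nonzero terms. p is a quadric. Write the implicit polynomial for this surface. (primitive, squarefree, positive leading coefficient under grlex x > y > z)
1. Degree: a single bowl opening along one axis; a quadric, so deg p = 2.
2. Symmetries: the x ↦ −x reflection is a symmetry, so x appears only in even powers; it's symmetric under y → −y, forcing even powers of y.
3. Checking where it meets the axes: one x-axis crossing is at x = 0; one z-axis crossing is at z = 0; it meets the y-axis at y = 0 (among the integer gridlines).
4. Together with the visible shape, these determine p as stated.

3*x^2 + y^2 - 2*z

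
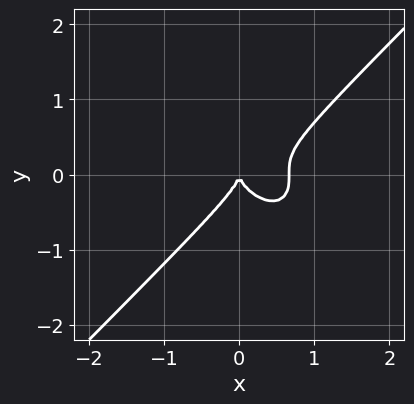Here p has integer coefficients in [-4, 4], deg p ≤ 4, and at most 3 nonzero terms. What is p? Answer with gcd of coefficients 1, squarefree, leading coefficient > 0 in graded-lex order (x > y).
The degree is 3 — a generic line meets the curve in up to 3 points.
Against the integer gridlines: it meets the x-axis at x = 0 (among the integer gridlines); one y-axis crossing is at y = 0.
The integer polynomial consistent with all of this is the stated p.

3*x^3 - 3*y^3 - 2*x^2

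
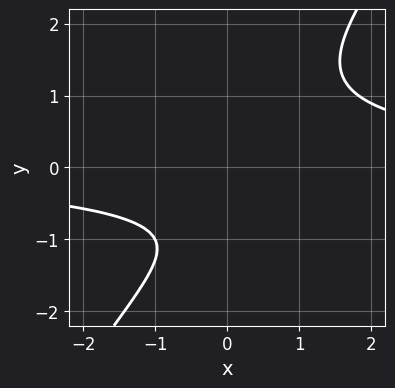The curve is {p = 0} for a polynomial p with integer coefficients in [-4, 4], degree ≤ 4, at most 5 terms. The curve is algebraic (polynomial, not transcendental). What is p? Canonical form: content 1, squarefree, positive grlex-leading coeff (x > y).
1. deg p = 4. No degree-3 curve has this shape.
2. From the visible intercepts: it misses every integer gridline on the x-axis; the curve avoids every integer y-axis point in the box.
3. The integer polynomial consistent with all of this is the stated p.

x^2*y^2 + 2*x*y^3 - 2*y^4 - 2*y - 3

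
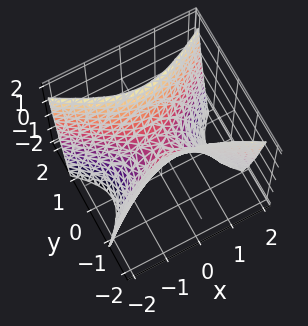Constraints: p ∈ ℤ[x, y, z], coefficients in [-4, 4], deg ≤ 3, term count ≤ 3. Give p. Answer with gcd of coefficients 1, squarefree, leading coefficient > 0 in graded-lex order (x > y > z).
x^2 - 2*y^2 + z

First, the degree is 2 — a hyperbolic paraboloid; a quadric.
Then, symmetries: the y ↦ −y reflection is a symmetry, so y appears only in even powers; the x ↦ −x reflection is a symmetry, so x appears only in even powers.
Next, checking where it meets the axes: it meets the y-axis at y = 0 (among the integer gridlines); one x-axis crossing is at x = 0; one z-axis crossing is at z = 0.
Finally, the integer polynomial consistent with all of this is the stated p.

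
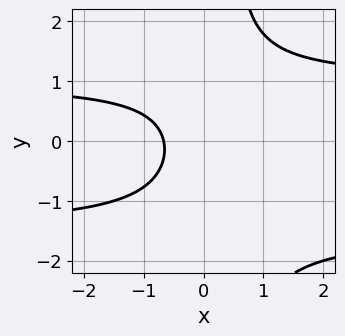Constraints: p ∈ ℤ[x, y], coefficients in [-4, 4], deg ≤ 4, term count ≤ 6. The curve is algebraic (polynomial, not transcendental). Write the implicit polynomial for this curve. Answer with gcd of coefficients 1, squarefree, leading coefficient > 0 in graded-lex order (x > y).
1. The degree is 3 — no degree-2 curve has this shape.
2. Against the integer gridlines: the curve avoids every integer y-axis point in the box.
3. The integer polynomial consistent with all of this is the stated p.

2*x*y^2 + x*y - y^2 - 3*x - 2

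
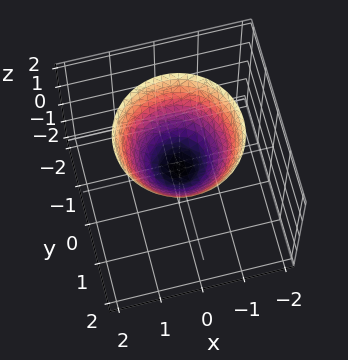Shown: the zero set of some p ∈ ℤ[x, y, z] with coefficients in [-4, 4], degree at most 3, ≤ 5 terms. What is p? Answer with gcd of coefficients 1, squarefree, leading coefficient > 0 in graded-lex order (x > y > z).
First, deg p = 2. A single bowl opening along one axis; a quadric.
Then, symmetries: every cross-section ⟂ z is a circle, so x, y appear only via x² + y².
Then, checking where it meets the axes: it meets the y-axis at y = 0 (among the integer gridlines); a circular section at z = 2 has radius between 1 and 2.
Finally, these observations pin down the coefficients.

x^2 + y^2 - z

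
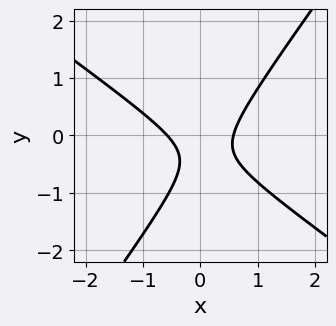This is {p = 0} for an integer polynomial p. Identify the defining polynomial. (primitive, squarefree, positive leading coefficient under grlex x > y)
deg p = 2. The shape is more complex than any degree-1 curve.
Reading off the gridlines: it misses every integer gridline on the y-axis.
Assembling these constraints gives the stated polynomial.

3*x^2 + 2*x*y - 3*y^2 - 2*y - 1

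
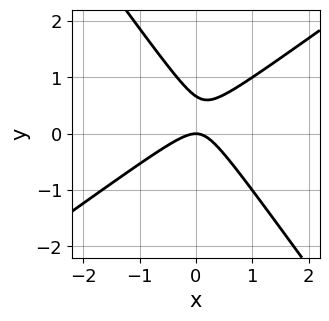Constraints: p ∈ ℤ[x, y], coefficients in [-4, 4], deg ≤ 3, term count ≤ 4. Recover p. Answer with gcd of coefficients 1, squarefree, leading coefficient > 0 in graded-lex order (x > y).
3*x^2 - 2*x*y - 3*y^2 + 2*y

1. Degree: the shape is more complex than any degree-1 curve, so deg p = 2.
2. Reading off the gridlines: it meets the x-axis at x = 0 (among the integer gridlines); it meets the y-axis at y = 0 (among the integer gridlines).
3. These observations pin down the coefficients.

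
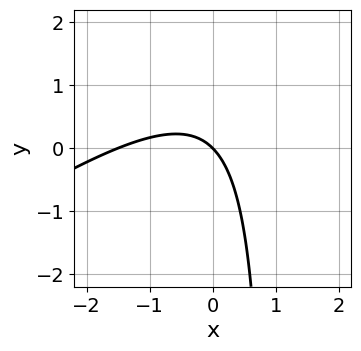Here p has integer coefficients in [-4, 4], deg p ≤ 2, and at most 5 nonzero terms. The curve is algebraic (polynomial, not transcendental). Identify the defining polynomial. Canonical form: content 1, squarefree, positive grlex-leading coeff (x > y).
1. The degree is 2 — no degree-1 curve has this shape.
2. From the axis intercepts and sections: it meets the y-axis at y = 0 (among the integer gridlines); it meets the x-axis at x = 0 (among the integer gridlines).
3. Assembling these constraints gives the stated polynomial.

2*x^2 - 3*x*y + 3*x + 3*y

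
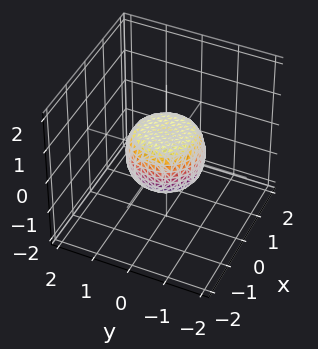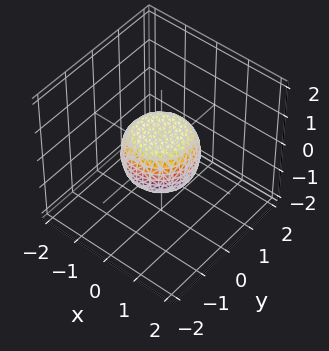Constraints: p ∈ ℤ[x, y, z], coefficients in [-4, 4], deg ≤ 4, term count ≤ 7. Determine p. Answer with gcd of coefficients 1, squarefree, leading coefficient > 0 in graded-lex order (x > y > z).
2*x^4 + 4*x^2*y^2 + 2*y^4 - x^2 - y^2 + 2*z^2 - 1

1. The degree is 4 — no degree-3 surface has this shape.
2. Symmetries: rotational symmetry about the z-axis ⇒ p depends on x, y only through x² + y².
3. Observable constraints: among the integer gridlines, it crosses the x-axis at x ∈ {-1, 1}; a circular section at z = 0 has radius exactly 1.
4. The integer polynomial consistent with all of this is the stated p. Check: (0, 1, 0) on the y-axis lies on the surface, and p(0, 1, 0) = 0. ✓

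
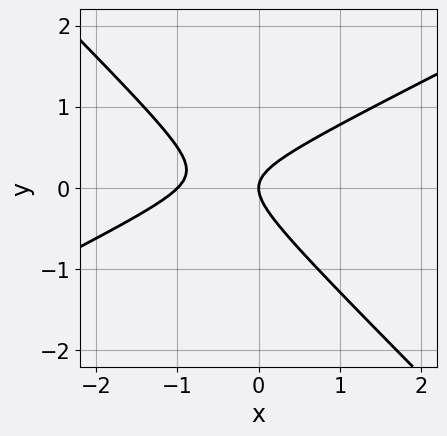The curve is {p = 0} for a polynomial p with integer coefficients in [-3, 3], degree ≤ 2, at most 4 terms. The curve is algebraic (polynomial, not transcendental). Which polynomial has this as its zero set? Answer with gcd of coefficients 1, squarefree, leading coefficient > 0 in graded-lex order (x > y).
(a) The degree is 2 — the shape is more complex than any degree-1 curve.
(b) Checking where it meets the axes: the x-axis gridline crossings are at x ∈ {-1, 0}; one y-axis crossing is at y = 0.
(c) Putting this together gives p.

x^2 - x*y - 2*y^2 + x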